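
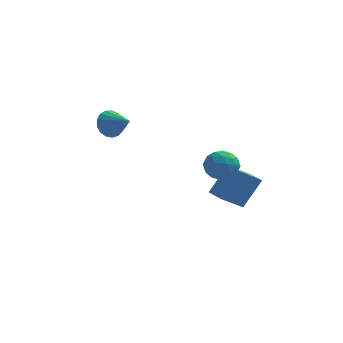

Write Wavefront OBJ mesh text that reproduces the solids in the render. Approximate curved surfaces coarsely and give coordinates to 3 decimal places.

v 2.698 2.22 -3.413
v 1.777 1.52 -2.572
v 3.443 2.918 -2.016
v 2.522 2.218 -1.175
v 3.318 1.462 -3.365
v 2.397 0.762 -2.524
v 4.063 2.16 -1.968
v 3.142 1.46 -1.127
v -2.768 2.31 0.994
v -2.27 2.569 0.453
v -1.752 1.59 1.586
v -2.247 2.824 0.724
v -2.344 2.962 1.058
v -2.539 2.95 1.376
v -2.786 2.791 1.607
v -3.028 2.523 1.698
v -3.212 2.205 1.627
v -3.294 1.912 1.411
v -3.255 1.71 1.099
v -3.105 1.645 0.763
v -2.878 1.733 0.48
v -2.626 1.953 0.315
v -2.406 2.255 0.305
v 2.068 0.225 -0.637
v 2.466 0.772 -0.119
v 2.614 -0.832 0.059
v 3.012 -0.285 0.577
v 2.164 -0.36 0.607
v 1.827 0.293 0.177
v 3.253 -0.353 -0.237
v 2.916 0.3 -0.667
v 3.198 0.414 0.129
v 2.525 0.41 0.65
v 2.555 -0.47 -0.71
v 1.882 -0.474 -0.189
v 2.219 0.591 -0.439
v 2.861 -0.651 0.379
v 2.362 -0.695 0.397
v 2.596 -0.374 0.701
v 1.843 0.31 -0.265
v 2.077 0.631 0.039
v 1.899 -0.034 0.466
v 3.003 -0.691 -0.099
v 3.237 -0.37 0.205
v 2.484 0.314 -0.761
v 2.718 0.635 -0.457
v 3.181 -0.026 -0.526
v 2.883 0.702 0.011
v 3.204 0.081 0.42
v 3.346 0.041 -0.058
v 3.148 0.425 -0.311
v 2.488 0.7 0.317
v 2.808 0.079 0.726
v 2.31 0.035 0.744
v 2.112 0.419 0.491
v 2.918 0.49 0.463
v 2.272 -0.139 -0.786
v 2.592 -0.76 -0.377
v 2.968 -0.479 -0.551
v 2.77 -0.095 -0.804
v 1.876 -0.141 -0.48
v 2.197 -0.762 -0.071
v 1.932 -0.485 0.251
v 1.734 -0.101 -0.002
v 2.162 -0.55 -0.523
f 2 4 1
f 5 2 1
f 1 4 3
f 3 5 1
f 2 8 4
f 6 2 5
f 6 8 2
f 4 8 3
f 7 5 3
f 3 8 7
f 7 6 5
f 8 6 7
f 10 9 12
f 10 12 11
f 12 9 13
f 12 13 11
f 13 9 14
f 13 14 11
f 14 9 15
f 14 15 11
f 15 9 16
f 15 16 11
f 16 9 17
f 16 17 11
f 17 9 18
f 17 18 11
f 18 9 19
f 18 19 11
f 19 9 20
f 19 20 11
f 20 9 21
f 20 21 11
f 21 9 22
f 21 22 11
f 22 9 23
f 22 23 11
f 23 9 10
f 23 10 11
f 24 61 40
f 61 35 64
f 40 64 29
f 61 64 40
f 24 40 36
f 40 29 41
f 36 41 25
f 40 41 36
f 24 36 45
f 36 25 46
f 45 46 31
f 36 46 45
f 24 45 57
f 45 31 60
f 57 60 34
f 45 60 57
f 24 57 61
f 57 34 65
f 61 65 35
f 57 65 61
f 25 41 52
f 41 29 55
f 52 55 33
f 41 55 52
f 29 64 42
f 64 35 63
f 42 63 28
f 64 63 42
f 35 65 62
f 65 34 58
f 62 58 26
f 65 58 62
f 34 60 59
f 60 31 47
f 59 47 30
f 60 47 59
f 31 46 51
f 46 25 48
f 51 48 32
f 46 48 51
f 27 53 39
f 53 33 54
f 39 54 28
f 53 54 39
f 27 39 37
f 39 28 38
f 37 38 26
f 39 38 37
f 27 37 44
f 37 26 43
f 44 43 30
f 37 43 44
f 27 44 49
f 44 30 50
f 49 50 32
f 44 50 49
f 27 49 53
f 49 32 56
f 53 56 33
f 49 56 53
f 28 54 42
f 54 33 55
f 42 55 29
f 54 55 42
f 26 38 62
f 38 28 63
f 62 63 35
f 38 63 62
f 30 43 59
f 43 26 58
f 59 58 34
f 43 58 59
f 32 50 51
f 50 30 47
f 51 47 31
f 50 47 51
f 33 56 52
f 56 32 48
f 52 48 25
f 56 48 52



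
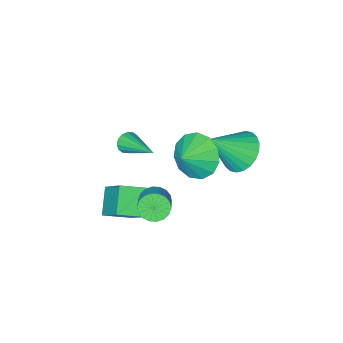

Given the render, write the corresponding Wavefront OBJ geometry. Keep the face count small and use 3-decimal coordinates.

v -1.728 -0.32 1.72
v -1.133 0.268 1.25
v -0.412 -0.66 2.96
v -1.297 0.506 1.489
v -1.527 0.617 1.763
v -1.787 0.586 2.03
v -2.038 0.417 2.251
v -2.242 0.136 2.39
v -2.368 -0.215 2.428
v -2.396 -0.582 2.358
v -2.323 -0.909 2.19
v -2.159 -1.146 1.951
v -1.93 -1.258 1.677
v -1.669 -1.227 1.41
v -1.418 -1.058 1.189
v -1.214 -0.776 1.05
v -1.088 -0.426 1.012
v -1.06 -0.059 1.082
v 2.844 0.858 2.403
v 3.321 0.855 2.023
v 3.832 1.639 2.656
v 3.356 1.642 3.037
v 3.16 1.046 1.916
v 3.671 1.83 2.55
v 2.936 1.199 1.906
v 3.448 1.983 2.54
v 2.695 1.286 1.995
v 3.206 2.07 2.628
v 2.483 1.287 2.164
v 2.994 2.071 2.798
v 2.342 1.204 2.381
v 2.853 1.988 3.014
v 2.301 1.052 2.602
v 2.812 1.836 3.236
v 2.368 0.861 2.784
v 2.879 1.645 3.417
v 2.529 0.67 2.89
v 3.04 1.454 3.524
v 2.752 0.517 2.9
v 3.264 1.301 3.534
v 2.994 0.43 2.812
v 3.505 1.214 3.445
v 3.206 0.429 2.642
v 3.717 1.213 3.276
v 3.347 0.512 2.426
v 3.858 1.296 3.059
v 3.388 0.664 2.204
v 3.899 1.448 2.838
v 1.227 -3.827 0.781
v 1.571 -3.649 0.465
v 1.133 -2.053 1.679
v 1.344 -3.603 0.35
v 1.085 -3.616 0.35
v 0.865 -3.687 0.466
v 0.741 -3.794 0.666
v 0.748 -3.911 0.897
v 0.882 -4.005 1.097
v 1.109 -4.051 1.213
v 1.368 -4.037 1.212
v 1.589 -3.967 1.097
v 1.712 -3.86 0.896
v 1.706 -3.743 0.665
v 0.405 -0.162 2.841
v 0.879 0.099 1.964
v 1.255 0.102 3.379
v 0.611 0.578 2.154
v 0.277 0.821 2.562
v -0.016 0.753 3.058
v -0.175 0.394 3.485
v -0.15 -0.141 3.708
v 0.051 -0.683 3.656
v 0.364 -1.059 3.345
v 0.691 -1.151 2.874
v 0.926 -0.928 2.392
v 0.996 -0.462 2.053
v 2.214 -1.767 0.173
v 2.374 -0.37 1.719
v 2.823 -0.99 -0.593
v 2.983 0.408 0.953
v 3.197 -2.228 0.487
v 3.357 -0.83 2.033
v 3.806 -1.45 -0.279
v 3.966 -0.053 1.267
f 2 1 4
f 2 4 3
f 4 1 5
f 4 5 3
f 5 1 6
f 5 6 3
f 6 1 7
f 6 7 3
f 7 1 8
f 7 8 3
f 8 1 9
f 8 9 3
f 9 1 10
f 9 10 3
f 10 1 11
f 10 11 3
f 11 1 12
f 11 12 3
f 12 1 13
f 12 13 3
f 13 1 14
f 13 14 3
f 14 1 15
f 14 15 3
f 15 1 16
f 15 16 3
f 16 1 17
f 16 17 3
f 17 1 18
f 17 18 3
f 18 1 2
f 18 2 3
f 20 19 23
f 20 23 21
f 21 23 24
f 21 24 22
f 23 19 25
f 23 25 24
f 24 25 26
f 24 26 22
f 25 19 27
f 25 27 26
f 26 27 28
f 26 28 22
f 27 19 29
f 27 29 28
f 28 29 30
f 28 30 22
f 29 19 31
f 29 31 30
f 30 31 32
f 30 32 22
f 31 19 33
f 31 33 32
f 32 33 34
f 32 34 22
f 33 19 35
f 33 35 34
f 34 35 36
f 34 36 22
f 35 19 37
f 35 37 36
f 36 37 38
f 36 38 22
f 37 19 39
f 37 39 38
f 38 39 40
f 38 40 22
f 39 19 41
f 39 41 40
f 40 41 42
f 40 42 22
f 41 19 43
f 41 43 42
f 42 43 44
f 42 44 22
f 43 19 45
f 43 45 44
f 44 45 46
f 44 46 22
f 45 19 47
f 45 47 46
f 46 47 48
f 46 48 22
f 47 19 20
f 47 20 48
f 48 20 21
f 48 21 22
f 50 49 52
f 50 52 51
f 52 49 53
f 52 53 51
f 53 49 54
f 53 54 51
f 54 49 55
f 54 55 51
f 55 49 56
f 55 56 51
f 56 49 57
f 56 57 51
f 57 49 58
f 57 58 51
f 58 49 59
f 58 59 51
f 59 49 60
f 59 60 51
f 60 49 61
f 60 61 51
f 61 49 62
f 61 62 51
f 62 49 50
f 62 50 51
f 64 63 66
f 64 66 65
f 66 63 67
f 66 67 65
f 67 63 68
f 67 68 65
f 68 63 69
f 68 69 65
f 69 63 70
f 69 70 65
f 70 63 71
f 70 71 65
f 71 63 72
f 71 72 65
f 72 63 73
f 72 73 65
f 73 63 74
f 73 74 65
f 74 63 75
f 74 75 65
f 75 63 64
f 75 64 65
f 77 79 76
f 80 77 76
f 76 79 78
f 78 80 76
f 77 83 79
f 81 77 80
f 81 83 77
f 79 83 78
f 82 80 78
f 78 83 82
f 82 81 80
f 83 81 82



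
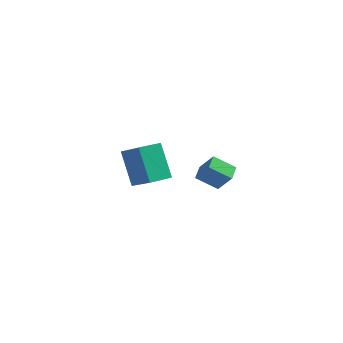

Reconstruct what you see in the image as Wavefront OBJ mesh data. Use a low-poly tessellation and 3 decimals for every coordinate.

v -3.701 3.015 -2.615
v -2.488 2.294 -1.497
v -2.898 4.057 -2.813
v -1.685 3.336 -1.696
v -2.775 1.984 -4.284
v -1.562 1.263 -3.167
v -1.972 3.026 -4.483
v -0.759 2.305 -3.365
v 3.418 -3.687 1.49
v 2.383 -3.862 2.15
v 3.381 -2.892 1.641
v 2.345 -3.067 2.301
v 4.115 -3.853 2.539
v 3.079 -4.028 3.199
v 4.077 -3.058 2.69
v 3.042 -3.233 3.35
f 2 4 1
f 5 2 1
f 1 4 3
f 3 5 1
f 2 8 4
f 6 2 5
f 6 8 2
f 4 8 3
f 7 5 3
f 3 8 7
f 7 6 5
f 8 6 7
f 10 12 9
f 13 10 9
f 9 12 11
f 11 13 9
f 10 16 12
f 14 10 13
f 14 16 10
f 12 16 11
f 15 13 11
f 11 16 15
f 15 14 13
f 16 14 15



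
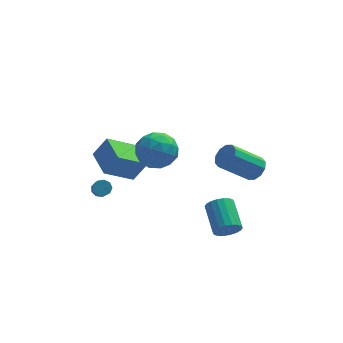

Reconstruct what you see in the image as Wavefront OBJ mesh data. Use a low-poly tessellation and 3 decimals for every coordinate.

v 2.548 -4.594 -1.633
v 3.021 -4.273 -2.149
v 2.765 -2.665 -1.383
v 2.292 -2.986 -0.867
v 2.715 -4.249 -2.301
v 2.459 -2.641 -1.535
v 2.376 -4.294 -2.321
v 2.12 -2.685 -1.555
v 2.07 -4.398 -2.205
v 1.815 -2.789 -1.438
v 1.86 -4.541 -1.975
v 1.604 -2.932 -1.209
v 1.786 -4.694 -1.678
v 1.53 -3.086 -0.911
v 1.862 -4.828 -1.372
v 1.607 -3.219 -0.605
v 2.075 -4.915 -1.117
v 1.819 -3.307 -0.351
v 2.381 -4.939 -0.965
v 2.125 -3.331 -0.199
v 2.72 -4.895 -0.945
v 2.464 -3.286 -0.179
v 3.025 -4.791 -1.062
v 2.77 -3.182 -0.295
v 3.236 -4.648 -1.291
v 2.98 -3.039 -0.525
v 3.31 -4.494 -1.589
v 3.054 -2.886 -0.822
v 3.233 -4.361 -1.895
v 2.978 -2.752 -1.128
v -3.431 0.051 -0.471
v -2.666 0.132 0.675
v -3.922 1.802 -0.268
v -3.157 1.884 0.878
v -1.863 0.616 -1.558
v -1.098 0.698 -0.412
v -2.354 2.368 -1.355
v -1.589 2.449 -0.209
v -1.188 -1.844 3.56
v -0.445 -2.305 4.349
v -1.315 -3.535 2.691
v -0.572 -3.996 3.48
v -1.655 -3.674 3.81
v -1.577 -2.629 4.347
v -0.183 -3.211 2.693
v -0.105 -2.166 3.23
v 0.176 -3.15 3.813
v -0.734 -3.436 4.503
v -1.026 -2.404 2.537
v -1.936 -2.69 3.227
v -0.806 -1.926 4.031
v -0.954 -3.914 3.009
v -1.591 -3.725 3.203
v -1.155 -3.996 3.667
v -1.471 -2.117 4.029
v -1.034 -2.387 4.493
v -1.746 -3.192 4.176
v -0.726 -3.453 2.547
v -0.289 -3.723 3.011
v -0.605 -1.844 3.373
v -0.169 -2.115 3.837
v -0.014 -2.648 2.864
v -0.003 -2.693 4.179
v -0.078 -3.687 3.669
v 0.151 -3.226 3.206
v 0.197 -2.612 3.522
v -0.538 -2.862 4.585
v -0.613 -3.856 4.075
v -1.25 -3.667 4.268
v -1.204 -3.052 4.584
v -0.173 -3.358 4.27
v -1.147 -1.984 2.965
v -1.222 -2.978 2.455
v -0.556 -2.788 2.456
v -0.51 -2.173 2.772
v -1.682 -2.153 3.371
v -1.757 -3.147 2.861
v -1.957 -3.228 3.518
v -1.911 -2.614 3.834
v -1.587 -2.482 2.77
v -3.582 1.055 -2.563
v -3.172 1.288 -2.344
v -3.108 0.438 -1.558
v -3.518 0.205 -1.777
v -3.473 1.405 -2.194
v -3.409 0.554 -1.408
v -3.824 1.358 -2.216
v -3.761 0.507 -1.43
v -4.063 1.169 -2.401
v -3.999 0.318 -1.615
v -4.076 0.927 -2.662
v -4.012 0.076 -1.876
v -3.858 0.745 -2.876
v -3.794 -0.105 -2.09
v -3.511 0.709 -2.944
v -3.447 -0.142 -2.158
v -3.197 0.834 -2.834
v -3.133 -0.017 -2.048
v -3.063 1.063 -2.597
v -2.999 0.212 -1.811
v 4.035 -3.329 2.074
v 4.535 -3.399 2.629
v 2.965 -3.722 4.001
v 2.465 -3.651 3.446
v 4.416 -2.952 2.598
v 2.846 -3.274 3.971
v 4.152 -2.649 2.368
v 2.582 -2.971 3.74
v 3.844 -2.605 2.025
v 2.274 -2.928 3.397
v 3.608 -2.838 1.701
v 2.038 -3.161 3.073
v 3.535 -3.258 1.519
v 1.965 -3.581 2.891
v 3.654 -3.706 1.549
v 2.084 -4.028 2.922
v 3.918 -4.009 1.78
v 2.348 -4.331 3.152
v 4.226 -4.052 2.123
v 2.656 -4.375 3.495
v 4.462 -3.819 2.447
v 2.892 -4.142 3.819
f 2 1 5
f 2 5 3
f 3 5 6
f 3 6 4
f 5 1 7
f 5 7 6
f 6 7 8
f 6 8 4
f 7 1 9
f 7 9 8
f 8 9 10
f 8 10 4
f 9 1 11
f 9 11 10
f 10 11 12
f 10 12 4
f 11 1 13
f 11 13 12
f 12 13 14
f 12 14 4
f 13 1 15
f 13 15 14
f 14 15 16
f 14 16 4
f 15 1 17
f 15 17 16
f 16 17 18
f 16 18 4
f 17 1 19
f 17 19 18
f 18 19 20
f 18 20 4
f 19 1 21
f 19 21 20
f 20 21 22
f 20 22 4
f 21 1 23
f 21 23 22
f 22 23 24
f 22 24 4
f 23 1 25
f 23 25 24
f 24 25 26
f 24 26 4
f 25 1 27
f 25 27 26
f 26 27 28
f 26 28 4
f 27 1 29
f 27 29 28
f 28 29 30
f 28 30 4
f 29 1 2
f 29 2 30
f 30 2 3
f 30 3 4
f 32 34 31
f 35 32 31
f 31 34 33
f 33 35 31
f 32 38 34
f 36 32 35
f 36 38 32
f 34 38 33
f 37 35 33
f 33 38 37
f 37 36 35
f 38 36 37
f 39 76 55
f 76 50 79
f 55 79 44
f 76 79 55
f 39 55 51
f 55 44 56
f 51 56 40
f 55 56 51
f 39 51 60
f 51 40 61
f 60 61 46
f 51 61 60
f 39 60 72
f 60 46 75
f 72 75 49
f 60 75 72
f 39 72 76
f 72 49 80
f 76 80 50
f 72 80 76
f 40 56 67
f 56 44 70
f 67 70 48
f 56 70 67
f 44 79 57
f 79 50 78
f 57 78 43
f 79 78 57
f 50 80 77
f 80 49 73
f 77 73 41
f 80 73 77
f 49 75 74
f 75 46 62
f 74 62 45
f 75 62 74
f 46 61 66
f 61 40 63
f 66 63 47
f 61 63 66
f 42 68 54
f 68 48 69
f 54 69 43
f 68 69 54
f 42 54 52
f 54 43 53
f 52 53 41
f 54 53 52
f 42 52 59
f 52 41 58
f 59 58 45
f 52 58 59
f 42 59 64
f 59 45 65
f 64 65 47
f 59 65 64
f 42 64 68
f 64 47 71
f 68 71 48
f 64 71 68
f 43 69 57
f 69 48 70
f 57 70 44
f 69 70 57
f 41 53 77
f 53 43 78
f 77 78 50
f 53 78 77
f 45 58 74
f 58 41 73
f 74 73 49
f 58 73 74
f 47 65 66
f 65 45 62
f 66 62 46
f 65 62 66
f 48 71 67
f 71 47 63
f 67 63 40
f 71 63 67
f 82 81 85
f 82 85 83
f 83 85 86
f 83 86 84
f 85 81 87
f 85 87 86
f 86 87 88
f 86 88 84
f 87 81 89
f 87 89 88
f 88 89 90
f 88 90 84
f 89 81 91
f 89 91 90
f 90 91 92
f 90 92 84
f 91 81 93
f 91 93 92
f 92 93 94
f 92 94 84
f 93 81 95
f 93 95 94
f 94 95 96
f 94 96 84
f 95 81 97
f 95 97 96
f 96 97 98
f 96 98 84
f 97 81 99
f 97 99 98
f 98 99 100
f 98 100 84
f 99 81 82
f 99 82 100
f 100 82 83
f 100 83 84
f 102 101 105
f 102 105 103
f 103 105 106
f 103 106 104
f 105 101 107
f 105 107 106
f 106 107 108
f 106 108 104
f 107 101 109
f 107 109 108
f 108 109 110
f 108 110 104
f 109 101 111
f 109 111 110
f 110 111 112
f 110 112 104
f 111 101 113
f 111 113 112
f 112 113 114
f 112 114 104
f 113 101 115
f 113 115 114
f 114 115 116
f 114 116 104
f 115 101 117
f 115 117 116
f 116 117 118
f 116 118 104
f 117 101 119
f 117 119 118
f 118 119 120
f 118 120 104
f 119 101 121
f 119 121 120
f 120 121 122
f 120 122 104
f 121 101 102
f 121 102 122
f 122 102 103
f 122 103 104



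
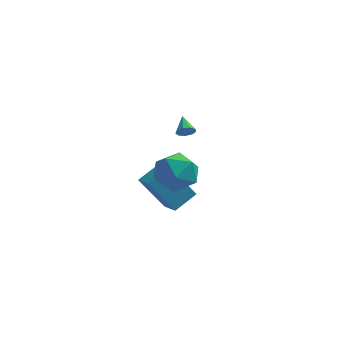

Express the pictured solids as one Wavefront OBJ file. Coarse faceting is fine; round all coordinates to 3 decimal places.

v -0.759 -2.735 0.499
v 0.236 -2.327 1.004
v 0.284 -3.933 -0.584
v 1.279 -3.525 -0.079
v 0.514 -4.175 0.556
v -0.13 -3.435 1.226
v 0.65 -2.825 -0.806
v 0.006 -2.085 -0.136
v 1.107 -2.382 0.198
v 1.023 -3.216 1.039
v -0.503 -3.044 -0.619
v -0.587 -3.878 0.222
v -0.615 2.762 -0.813
v -0.38 3.073 -1.141
v -0.985 3.618 -0.267
v -0.703 3.004 -1.253
v -0.985 2.822 -1.158
v -1.094 2.612 -0.902
v -0.979 2.472 -0.604
v -0.693 2.468 -0.404
v -0.371 2.601 -0.395
v -0.163 2.81 -0.581
v -0.166 2.996 -0.876
v -2.076 -0.828 -2.147
v -1.367 -1.685 -1.753
v -1.285 0.12 -1.509
v -0.576 -0.736 -1.115
v -0.864 -0.644 -3.925
v -0.155 -1.5 -3.531
v -0.073 0.305 -3.287
v 0.636 -0.552 -2.893
f 1 12 6
f 1 6 2
f 1 2 8
f 1 8 11
f 1 11 12
f 2 6 10
f 6 12 5
f 12 11 3
f 11 8 7
f 8 2 9
f 4 10 5
f 4 5 3
f 4 3 7
f 4 7 9
f 4 9 10
f 5 10 6
f 3 5 12
f 7 3 11
f 9 7 8
f 10 9 2
f 14 13 16
f 14 16 15
f 16 13 17
f 16 17 15
f 17 13 18
f 17 18 15
f 18 13 19
f 18 19 15
f 19 13 20
f 19 20 15
f 20 13 21
f 20 21 15
f 21 13 22
f 21 22 15
f 22 13 23
f 22 23 15
f 23 13 14
f 23 14 15
f 25 27 24
f 28 25 24
f 24 27 26
f 26 28 24
f 25 31 27
f 29 25 28
f 29 31 25
f 27 31 26
f 30 28 26
f 26 31 30
f 30 29 28
f 31 29 30



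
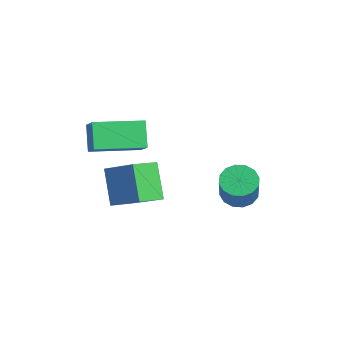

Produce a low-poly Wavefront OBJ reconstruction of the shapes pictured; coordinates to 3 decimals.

v 0.178 2.713 -1.933
v 0.769 2.635 -2.452
v 2.073 2.09 -0.885
v 1.482 2.167 -0.367
v 0.786 3.025 -2.33
v 2.089 2.48 -0.763
v 0.639 3.331 -2.102
v 1.943 2.786 -0.535
v 0.37 3.472 -1.829
v 1.673 2.927 -0.262
v 0.048 3.409 -1.583
v 1.352 2.864 -0.016
v -0.238 3.159 -1.432
v 1.066 2.614 0.135
v -0.413 2.79 -1.415
v 0.891 2.245 0.152
v -0.429 2.4 -1.537
v 0.874 1.855 0.03
v -0.283 2.094 -1.765
v 1.021 1.549 -0.198
v -0.013 1.953 -2.038
v 1.29 1.408 -0.471
v 0.308 2.016 -2.284
v 1.612 1.471 -0.717
v 0.594 2.266 -2.435
v 1.898 1.721 -0.868
v -4.552 -2.087 0.283
v -3.592 -2.129 0.969
v -4.31 0.081 0.079
v -3.351 0.038 0.765
v -3.769 -2.278 -0.825
v -2.81 -2.321 -0.139
v -3.528 -0.111 -1.029
v -2.568 -0.153 -0.343
v -0.969 -2.257 -2.328
v -2.007 -2.16 -0.835
v -1.364 -1.123 -2.675
v -2.401 -1.026 -1.183
v 0.381 -1.514 -1.437
v -0.656 -1.417 0.055
v -0.013 -0.38 -1.785
v -1.051 -0.283 -0.292
f 2 1 5
f 2 5 3
f 3 5 6
f 3 6 4
f 5 1 7
f 5 7 6
f 6 7 8
f 6 8 4
f 7 1 9
f 7 9 8
f 8 9 10
f 8 10 4
f 9 1 11
f 9 11 10
f 10 11 12
f 10 12 4
f 11 1 13
f 11 13 12
f 12 13 14
f 12 14 4
f 13 1 15
f 13 15 14
f 14 15 16
f 14 16 4
f 15 1 17
f 15 17 16
f 16 17 18
f 16 18 4
f 17 1 19
f 17 19 18
f 18 19 20
f 18 20 4
f 19 1 21
f 19 21 20
f 20 21 22
f 20 22 4
f 21 1 23
f 21 23 22
f 22 23 24
f 22 24 4
f 23 1 25
f 23 25 24
f 24 25 26
f 24 26 4
f 25 1 2
f 25 2 26
f 26 2 3
f 26 3 4
f 28 30 27
f 31 28 27
f 27 30 29
f 29 31 27
f 28 34 30
f 32 28 31
f 32 34 28
f 30 34 29
f 33 31 29
f 29 34 33
f 33 32 31
f 34 32 33
f 36 38 35
f 39 36 35
f 35 38 37
f 37 39 35
f 36 42 38
f 40 36 39
f 40 42 36
f 38 42 37
f 41 39 37
f 37 42 41
f 41 40 39
f 42 40 41



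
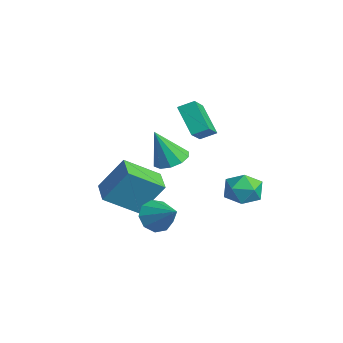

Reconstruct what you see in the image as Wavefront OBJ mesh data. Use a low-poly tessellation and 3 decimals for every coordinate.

v -3.656 -0.729 -2.703
v -3.246 0.357 -1.026
v -3.513 0.971 -3.839
v -3.103 2.057 -2.162
v -2.337 -0.957 -2.878
v -1.927 0.129 -1.201
v -2.194 0.743 -4.014
v -1.784 1.829 -2.337
v 1.909 0.772 1.406
v 2.712 0.946 1.527
v 1.811 0.048 3.094
v 2.437 1.35 1.685
v 1.96 1.533 1.735
v 1.464 1.425 1.66
v 1.138 1.069 1.488
v 1.107 0.599 1.284
v 1.382 0.195 1.127
v 1.859 0.012 1.076
v 2.354 0.12 1.152
v 2.68 0.476 1.324
v 0.201 0.691 -2.925
v 0.744 0.438 -3.61
v 1.519 1.169 -2.055
v 0.575 1.033 -3.68
v 0.231 1.468 -3.398
v -0.128 1.539 -2.893
v -0.332 1.213 -2.404
v -0.287 0.643 -2.158
v -0.014 0.095 -2.271
v 0.36 -0.174 -2.69
v 0.659 -0.038 -3.218
v 2.772 4.504 -1.29
v 3.088 4.081 -0.48
v 1.412 3.739 -1.16
v 1.728 3.316 -0.35
v 1.538 4.264 -0.357
v 2.378 4.737 -0.438
v 2.122 3.083 -1.202
v 2.962 3.556 -1.283
v 2.686 3.202 -0.426
v 2.325 3.932 0.097
v 2.175 3.888 -1.737
v 1.814 4.618 -1.214
v -3.033 3.93 -0.199
v -4.247 3.694 1.053
v -2.787 4.674 0.179
v -4 4.437 1.432
v -1.96 3.123 0.688
v -3.173 2.886 1.941
v -1.713 3.866 1.067
v -2.927 3.63 2.319
f 2 4 1
f 5 2 1
f 1 4 3
f 3 5 1
f 2 8 4
f 6 2 5
f 6 8 2
f 4 8 3
f 7 5 3
f 3 8 7
f 7 6 5
f 8 6 7
f 10 9 12
f 10 12 11
f 12 9 13
f 12 13 11
f 13 9 14
f 13 14 11
f 14 9 15
f 14 15 11
f 15 9 16
f 15 16 11
f 16 9 17
f 16 17 11
f 17 9 18
f 17 18 11
f 18 9 19
f 18 19 11
f 19 9 20
f 19 20 11
f 20 9 10
f 20 10 11
f 22 21 24
f 22 24 23
f 24 21 25
f 24 25 23
f 25 21 26
f 25 26 23
f 26 21 27
f 26 27 23
f 27 21 28
f 27 28 23
f 28 21 29
f 28 29 23
f 29 21 30
f 29 30 23
f 30 21 31
f 30 31 23
f 31 21 22
f 31 22 23
f 32 43 37
f 32 37 33
f 32 33 39
f 32 39 42
f 32 42 43
f 33 37 41
f 37 43 36
f 43 42 34
f 42 39 38
f 39 33 40
f 35 41 36
f 35 36 34
f 35 34 38
f 35 38 40
f 35 40 41
f 36 41 37
f 34 36 43
f 38 34 42
f 40 38 39
f 41 40 33
f 45 47 44
f 48 45 44
f 44 47 46
f 46 48 44
f 45 51 47
f 49 45 48
f 49 51 45
f 47 51 46
f 50 48 46
f 46 51 50
f 50 49 48
f 51 49 50



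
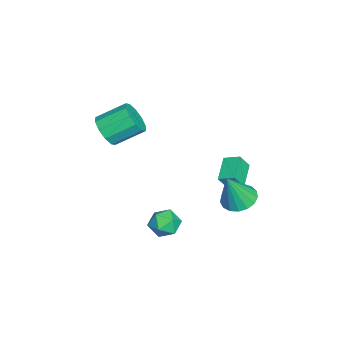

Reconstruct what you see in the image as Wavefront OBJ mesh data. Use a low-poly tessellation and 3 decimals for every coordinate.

v 0.242 -3.515 2.804
v 0.525 -3.971 3.659
v 0.081 -2.461 4.612
v -0.202 -2.005 3.756
v 1.023 -3.677 3.424
v 0.579 -2.167 4.376
v 1.222 -3.32 2.951
v 0.778 -1.81 3.904
v 1.047 -3.038 2.423
v 0.603 -1.528 3.376
v 0.564 -2.938 2.04
v 0.12 -1.428 2.992
v -0.041 -3.059 1.948
v -0.485 -1.549 2.901
v -0.539 -3.353 2.184
v -0.983 -1.843 3.136
v -0.738 -3.71 2.656
v -1.182 -2.2 3.609
v -0.563 -3.992 3.184
v -1.007 -2.482 4.137
v -0.08 -4.092 3.568
v -0.524 -2.582 4.52
v 2.591 0.424 -1.867
v 3.084 -0.231 -2.339
v 1.336 0.051 -2.661
v 1.829 -0.604 -3.133
v 1.64 -0.725 -2.213
v 2.416 -0.495 -1.723
v 2.004 0.315 -3.277
v 2.78 0.545 -2.787
v 2.721 -0.299 -3.21
v 2.496 -0.942 -2.553
v 1.924 0.762 -2.447
v 1.699 0.119 -1.79
v 0.836 3.534 -1.083
v 1.796 3.66 -1.369
v 1.504 2.966 0.903
v 1.667 4.095 -1.202
v 1.348 4.401 -1.007
v 0.911 4.508 -0.829
v 0.457 4.393 -0.71
v 0.09 4.08 -0.676
v -0.106 3.642 -0.735
v -0.086 3.179 -0.873
v 0.144 2.798 -1.06
v 0.534 2.585 -1.252
v 0.992 2.589 -1.405
v 1.415 2.81 -1.484
v 1.705 3.196 -1.471
v -0.647 2.728 -1.523
v -2.079 2.797 -0.908
v -0.443 3.621 -1.148
v -1.875 3.691 -0.534
v -0.285 2.269 -0.626
v -1.717 2.339 -0.012
v -0.081 3.163 -0.252
v -1.513 3.232 0.363
f 2 1 5
f 2 5 3
f 3 5 6
f 3 6 4
f 5 1 7
f 5 7 6
f 6 7 8
f 6 8 4
f 7 1 9
f 7 9 8
f 8 9 10
f 8 10 4
f 9 1 11
f 9 11 10
f 10 11 12
f 10 12 4
f 11 1 13
f 11 13 12
f 12 13 14
f 12 14 4
f 13 1 15
f 13 15 14
f 14 15 16
f 14 16 4
f 15 1 17
f 15 17 16
f 16 17 18
f 16 18 4
f 17 1 19
f 17 19 18
f 18 19 20
f 18 20 4
f 19 1 21
f 19 21 20
f 20 21 22
f 20 22 4
f 21 1 2
f 21 2 22
f 22 2 3
f 22 3 4
f 23 34 28
f 23 28 24
f 23 24 30
f 23 30 33
f 23 33 34
f 24 28 32
f 28 34 27
f 34 33 25
f 33 30 29
f 30 24 31
f 26 32 27
f 26 27 25
f 26 25 29
f 26 29 31
f 26 31 32
f 27 32 28
f 25 27 34
f 29 25 33
f 31 29 30
f 32 31 24
f 36 35 38
f 36 38 37
f 38 35 39
f 38 39 37
f 39 35 40
f 39 40 37
f 40 35 41
f 40 41 37
f 41 35 42
f 41 42 37
f 42 35 43
f 42 43 37
f 43 35 44
f 43 44 37
f 44 35 45
f 44 45 37
f 45 35 46
f 45 46 37
f 46 35 47
f 46 47 37
f 47 35 48
f 47 48 37
f 48 35 49
f 48 49 37
f 49 35 36
f 49 36 37
f 51 53 50
f 54 51 50
f 50 53 52
f 52 54 50
f 51 57 53
f 55 51 54
f 55 57 51
f 53 57 52
f 56 54 52
f 52 57 56
f 56 55 54
f 57 55 56



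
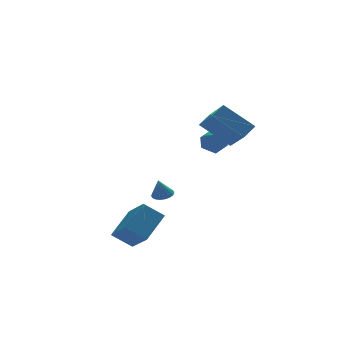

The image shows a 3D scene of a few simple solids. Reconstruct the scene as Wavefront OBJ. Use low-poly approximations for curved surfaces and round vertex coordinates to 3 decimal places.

v 2.885 1.159 -0.604
v 3.396 1.429 0.035
v 2.684 -0.049 0.065
v 3.195 0.221 0.704
v 2.425 0.59 0.584
v 2.549 1.336 0.17
v 3.531 0.044 -0.07
v 3.655 0.79 -0.484
v 3.795 0.739 0.366
v 3.112 1.077 0.77
v 2.968 0.303 -0.67
v 2.285 0.641 -0.266
v -1.518 -3.284 -1.353
v -1.149 -3.728 -1.3
v -1.802 -3.396 -0.307
v -1.003 -3.525 -1.239
v -0.958 -3.273 -1.2
v -1.025 -3.024 -1.191
v -1.189 -2.826 -1.215
v -1.418 -2.719 -1.265
v -1.667 -2.724 -1.334
v -1.887 -2.839 -1.406
v -2.033 -3.043 -1.467
v -2.077 -3.294 -1.506
v -2.01 -3.544 -1.515
v -1.846 -3.741 -1.492
v -1.617 -3.849 -1.441
v -1.368 -3.844 -1.372
v -4.166 -4.929 -2.467
v -2.861 -4.051 -1.456
v -4.305 -3.375 -3.637
v -3 -2.497 -2.626
v -3.24 -5.423 -3.234
v -1.935 -4.545 -2.223
v -3.379 -3.869 -4.404
v -2.074 -2.991 -3.393
v 1.299 -1.306 2.247
v 1.246 -3.036 3.522
v 2.061 -0.965 2.741
v 2.008 -2.695 4.016
v 2.592 -2.305 0.944
v 2.539 -4.035 2.219
v 3.354 -1.964 1.438
v 3.301 -3.694 2.713
f 1 12 6
f 1 6 2
f 1 2 8
f 1 8 11
f 1 11 12
f 2 6 10
f 6 12 5
f 12 11 3
f 11 8 7
f 8 2 9
f 4 10 5
f 4 5 3
f 4 3 7
f 4 7 9
f 4 9 10
f 5 10 6
f 3 5 12
f 7 3 11
f 9 7 8
f 10 9 2
f 14 13 16
f 14 16 15
f 16 13 17
f 16 17 15
f 17 13 18
f 17 18 15
f 18 13 19
f 18 19 15
f 19 13 20
f 19 20 15
f 20 13 21
f 20 21 15
f 21 13 22
f 21 22 15
f 22 13 23
f 22 23 15
f 23 13 24
f 23 24 15
f 24 13 25
f 24 25 15
f 25 13 26
f 25 26 15
f 26 13 27
f 26 27 15
f 27 13 28
f 27 28 15
f 28 13 14
f 28 14 15
f 30 32 29
f 33 30 29
f 29 32 31
f 31 33 29
f 30 36 32
f 34 30 33
f 34 36 30
f 32 36 31
f 35 33 31
f 31 36 35
f 35 34 33
f 36 34 35
f 38 40 37
f 41 38 37
f 37 40 39
f 39 41 37
f 38 44 40
f 42 38 41
f 42 44 38
f 40 44 39
f 43 41 39
f 39 44 43
f 43 42 41
f 44 42 43



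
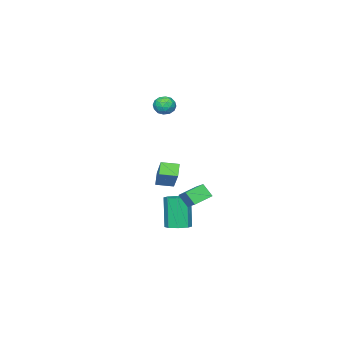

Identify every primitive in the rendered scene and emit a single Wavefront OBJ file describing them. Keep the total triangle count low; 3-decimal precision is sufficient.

v 2.555 2.946 -1.824
v 2.63 2.401 -1.099
v 1.627 3.352 -1.423
v 1.702 2.807 -0.698
v 3.378 4.073 -1.062
v 3.453 3.528 -0.337
v 2.45 4.479 -0.661
v 2.525 3.934 0.064
v 2.603 0.931 0.116
v 3.728 2.12 1.54
v 1.989 1.67 -0.017
v 3.114 2.86 1.408
v 3.086 1.22 -0.508
v 4.211 2.41 0.917
v 2.472 1.96 -0.64
v 3.597 3.149 0.784
v 2.176 2.016 -3.674
v 2.877 1.93 -3.534
v 2.445 1.518 -1.625
v 1.744 1.604 -1.766
v 2.709 2.45 -3.46
v 2.277 2.038 -1.551
v 2.229 2.715 -3.511
v 1.797 2.303 -1.603
v 1.718 2.571 -3.658
v 1.286 2.159 -1.749
v 1.475 2.102 -3.815
v 1.043 1.69 -1.906
v 1.643 1.582 -3.889
v 1.211 1.17 -1.98
v 2.123 1.317 -3.837
v 1.691 0.905 -1.929
v 2.634 1.461 -3.691
v 2.202 1.049 -1.782
v -3.857 -3.281 2.398
v -3.424 -3.43 1.863
v -4.336 -4.31 2.297
v -3.903 -4.459 1.762
v -3.648 -4.401 2.416
v -3.352 -3.765 2.478
v -4.408 -3.975 1.682
v -4.112 -3.339 1.744
v -3.765 -3.859 1.42
v -3.295 -4.122 1.874
v -4.465 -3.618 2.286
v -3.995 -3.881 2.74
v -3.598 -3.265 2.139
v -4.162 -4.475 2.021
v -4.011 -4.441 2.405
v -3.757 -4.529 2.091
v -3.556 -3.462 2.501
v -3.301 -3.549 2.186
v -3.433 -4.12 2.512
v -4.459 -4.191 1.974
v -4.204 -4.278 1.659
v -4.003 -3.211 2.069
v -3.749 -3.299 1.755
v -4.327 -3.62 1.648
v -3.544 -3.605 1.564
v -3.826 -4.21 1.505
v -4.123 -3.925 1.458
v -3.949 -3.552 1.495
v -3.268 -3.76 1.831
v -3.549 -4.365 1.772
v -3.399 -4.33 2.156
v -3.225 -3.956 2.193
v -3.468 -4.012 1.571
v -4.211 -3.375 2.388
v -4.492 -3.98 2.329
v -4.535 -3.784 1.967
v -4.361 -3.41 2.004
v -3.934 -3.53 2.655
v -4.216 -4.135 2.596
v -3.811 -4.188 2.665
v -3.637 -3.815 2.702
v -4.292 -3.728 2.589
f 2 4 1
f 5 2 1
f 1 4 3
f 3 5 1
f 2 8 4
f 6 2 5
f 6 8 2
f 4 8 3
f 7 5 3
f 3 8 7
f 7 6 5
f 8 6 7
f 10 12 9
f 13 10 9
f 9 12 11
f 11 13 9
f 10 16 12
f 14 10 13
f 14 16 10
f 12 16 11
f 15 13 11
f 11 16 15
f 15 14 13
f 16 14 15
f 18 17 21
f 18 21 19
f 19 21 22
f 19 22 20
f 21 17 23
f 21 23 22
f 22 23 24
f 22 24 20
f 23 17 25
f 23 25 24
f 24 25 26
f 24 26 20
f 25 17 27
f 25 27 26
f 26 27 28
f 26 28 20
f 27 17 29
f 27 29 28
f 28 29 30
f 28 30 20
f 29 17 31
f 29 31 30
f 30 31 32
f 30 32 20
f 31 17 33
f 31 33 32
f 32 33 34
f 32 34 20
f 33 17 18
f 33 18 34
f 34 18 19
f 34 19 20
f 35 72 51
f 72 46 75
f 51 75 40
f 72 75 51
f 35 51 47
f 51 40 52
f 47 52 36
f 51 52 47
f 35 47 56
f 47 36 57
f 56 57 42
f 47 57 56
f 35 56 68
f 56 42 71
f 68 71 45
f 56 71 68
f 35 68 72
f 68 45 76
f 72 76 46
f 68 76 72
f 36 52 63
f 52 40 66
f 63 66 44
f 52 66 63
f 40 75 53
f 75 46 74
f 53 74 39
f 75 74 53
f 46 76 73
f 76 45 69
f 73 69 37
f 76 69 73
f 45 71 70
f 71 42 58
f 70 58 41
f 71 58 70
f 42 57 62
f 57 36 59
f 62 59 43
f 57 59 62
f 38 64 50
f 64 44 65
f 50 65 39
f 64 65 50
f 38 50 48
f 50 39 49
f 48 49 37
f 50 49 48
f 38 48 55
f 48 37 54
f 55 54 41
f 48 54 55
f 38 55 60
f 55 41 61
f 60 61 43
f 55 61 60
f 38 60 64
f 60 43 67
f 64 67 44
f 60 67 64
f 39 65 53
f 65 44 66
f 53 66 40
f 65 66 53
f 37 49 73
f 49 39 74
f 73 74 46
f 49 74 73
f 41 54 70
f 54 37 69
f 70 69 45
f 54 69 70
f 43 61 62
f 61 41 58
f 62 58 42
f 61 58 62
f 44 67 63
f 67 43 59
f 63 59 36
f 67 59 63



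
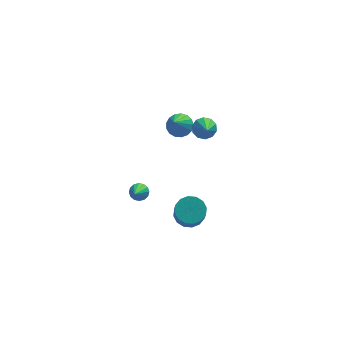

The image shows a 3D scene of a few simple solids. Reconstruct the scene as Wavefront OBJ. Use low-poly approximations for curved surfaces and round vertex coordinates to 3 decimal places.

v 0.199 2.254 -0.317
v 0.804 2.338 -0.166
v 0.061 0.826 1.017
v 0.59 2.571 0.061
v 0.227 2.683 0.144
v -0.148 2.631 0.05
v -0.39 2.435 -0.184
v -0.407 2.171 -0.469
v -0.193 1.938 -0.696
v 0.171 1.826 -0.779
v 0.545 1.878 -0.685
v 0.787 2.073 -0.451
v -0.651 4.405 -2.167
v -0.01 4.495 -1.875
v -1.109 3.535 -0.893
v -0.19 4.759 -1.76
v -0.475 4.942 -1.738
v -0.801 5.002 -1.814
v -1.092 4.925 -1.971
v -1.282 4.729 -2.174
v -1.328 4.459 -2.374
v -1.218 4.176 -2.528
v -0.978 3.946 -2.599
v -0.664 3.821 -2.571
v -0.346 3.829 -2.45
v -0.098 3.97 -2.265
v 0.023 4.21 -2.058
v -1.299 -1.866 -2.708
v -0.53 -1.872 -2.671
v -0.592 -2.56 -1.534
v -1.361 -2.554 -1.572
v -0.64 -1.542 -2.477
v -0.702 -2.23 -1.34
v -0.927 -1.298 -2.345
v -0.988 -1.986 -1.208
v -1.314 -1.207 -2.31
v -1.375 -1.895 -1.174
v -1.696 -1.292 -2.382
v -1.757 -1.98 -1.246
v -1.973 -1.531 -2.542
v -2.034 -2.219 -1.405
v -2.068 -1.86 -2.746
v -2.13 -2.548 -1.609
v -1.958 -2.19 -2.94
v -2.02 -2.878 -1.803
v -1.672 -2.434 -3.072
v -1.733 -3.122 -1.935
v -1.285 -2.525 -3.106
v -1.346 -3.213 -1.97
v -0.903 -2.44 -3.034
v -0.964 -3.128 -1.898
v -0.626 -2.201 -2.875
v -0.687 -2.889 -1.738
v -3.221 1.472 -4.273
v -2.934 1.728 -3.938
v -3.639 0.208 -2.947
v -3.175 1.833 -3.915
v -3.429 1.84 -3.988
v -3.627 1.75 -4.137
v -3.716 1.584 -4.323
v -3.672 1.389 -4.495
v -3.508 1.216 -4.608
v -3.267 1.112 -4.631
v -3.013 1.104 -4.559
v -2.815 1.195 -4.409
v -2.726 1.36 -4.224
v -2.769 1.556 -4.051
f 2 1 4
f 2 4 3
f 4 1 5
f 4 5 3
f 5 1 6
f 5 6 3
f 6 1 7
f 6 7 3
f 7 1 8
f 7 8 3
f 8 1 9
f 8 9 3
f 9 1 10
f 9 10 3
f 10 1 11
f 10 11 3
f 11 1 12
f 11 12 3
f 12 1 2
f 12 2 3
f 14 13 16
f 14 16 15
f 16 13 17
f 16 17 15
f 17 13 18
f 17 18 15
f 18 13 19
f 18 19 15
f 19 13 20
f 19 20 15
f 20 13 21
f 20 21 15
f 21 13 22
f 21 22 15
f 22 13 23
f 22 23 15
f 23 13 24
f 23 24 15
f 24 13 25
f 24 25 15
f 25 13 26
f 25 26 15
f 26 13 27
f 26 27 15
f 27 13 14
f 27 14 15
f 29 28 32
f 29 32 30
f 30 32 33
f 30 33 31
f 32 28 34
f 32 34 33
f 33 34 35
f 33 35 31
f 34 28 36
f 34 36 35
f 35 36 37
f 35 37 31
f 36 28 38
f 36 38 37
f 37 38 39
f 37 39 31
f 38 28 40
f 38 40 39
f 39 40 41
f 39 41 31
f 40 28 42
f 40 42 41
f 41 42 43
f 41 43 31
f 42 28 44
f 42 44 43
f 43 44 45
f 43 45 31
f 44 28 46
f 44 46 45
f 45 46 47
f 45 47 31
f 46 28 48
f 46 48 47
f 47 48 49
f 47 49 31
f 48 28 50
f 48 50 49
f 49 50 51
f 49 51 31
f 50 28 52
f 50 52 51
f 51 52 53
f 51 53 31
f 52 28 29
f 52 29 53
f 53 29 30
f 53 30 31
f 55 54 57
f 55 57 56
f 57 54 58
f 57 58 56
f 58 54 59
f 58 59 56
f 59 54 60
f 59 60 56
f 60 54 61
f 60 61 56
f 61 54 62
f 61 62 56
f 62 54 63
f 62 63 56
f 63 54 64
f 63 64 56
f 64 54 65
f 64 65 56
f 65 54 66
f 65 66 56
f 66 54 67
f 66 67 56
f 67 54 55
f 67 55 56



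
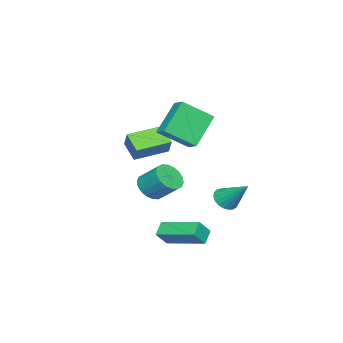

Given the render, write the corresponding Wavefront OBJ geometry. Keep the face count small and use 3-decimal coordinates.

v -3.915 -1.99 1.207
v -4.448 -2.801 1.98
v -3.314 -1.525 2.109
v -3.846 -2.336 2.882
v -2.514 -3.204 0.898
v -3.046 -4.015 1.671
v -1.912 -2.739 1.8
v -2.445 -3.55 2.573
v -0.072 -1.046 0.286
v 0.774 -1.121 0.26
v 0.898 -0.05 1.167
v 0.052 0.026 1.194
v 0.703 -0.877 -0.02
v 0.827 0.195 0.888
v 0.478 -0.665 -0.238
v 0.602 0.407 0.669
v 0.144 -0.529 -0.353
v 0.268 0.542 0.554
v -0.232 -0.496 -0.342
v -0.108 0.576 0.566
v -0.577 -0.571 -0.206
v -0.453 0.501 0.702
v -0.822 -0.741 0.028
v -0.698 0.331 0.936
v -0.918 -0.97 0.313
v -0.794 0.101 1.22
v -0.847 -1.215 0.592
v -0.723 -0.143 1.5
v -0.622 -1.427 0.811
v -0.498 -0.355 1.718
v -0.288 -1.562 0.926
v -0.164 -0.491 1.833
v 0.088 -1.596 0.914
v 0.212 -0.524 1.822
v 0.433 -1.521 0.778
v 0.557 -0.449 1.686
v 0.678 -1.351 0.544
v 0.802 -0.279 1.452
v 0.625 0.423 -2.088
v 1.263 0.17 -1.32
v 0.869 2.523 -1.6
v 1.507 2.27 -0.832
v 1.293 0.47 -2.628
v 1.931 0.217 -1.86
v 1.537 2.57 -2.14
v 2.175 2.317 -1.372
v -2.494 -0.983 5.043
v -1.991 -0.319 5.384
v -3.426 0.274 3.966
v -2.924 0.938 4.306
v -1.096 -1.258 3.514
v -0.594 -0.594 3.854
v -2.029 -0.001 2.436
v -1.526 0.663 2.777
v -1.424 2.26 -0.425
v -0.808 2.411 -0.765
v -1.076 3.56 0.785
v -1.002 2.592 -0.904
v -1.269 2.716 -0.96
v -1.562 2.761 -0.923
v -1.832 2.719 -0.801
v -2.031 2.597 -0.613
v -2.126 2.418 -0.393
v -2.099 2.211 -0.178
v -1.955 2.012 -0.006
v -1.719 1.857 0.093
v -1.433 1.771 0.103
v -1.145 1.769 0.022
v -0.905 1.853 -0.137
v -0.755 2.006 -0.345
v -0.72 2.204 -0.567
f 2 4 1
f 5 2 1
f 1 4 3
f 3 5 1
f 2 8 4
f 6 2 5
f 6 8 2
f 4 8 3
f 7 5 3
f 3 8 7
f 7 6 5
f 8 6 7
f 10 9 13
f 10 13 11
f 11 13 14
f 11 14 12
f 13 9 15
f 13 15 14
f 14 15 16
f 14 16 12
f 15 9 17
f 15 17 16
f 16 17 18
f 16 18 12
f 17 9 19
f 17 19 18
f 18 19 20
f 18 20 12
f 19 9 21
f 19 21 20
f 20 21 22
f 20 22 12
f 21 9 23
f 21 23 22
f 22 23 24
f 22 24 12
f 23 9 25
f 23 25 24
f 24 25 26
f 24 26 12
f 25 9 27
f 25 27 26
f 26 27 28
f 26 28 12
f 27 9 29
f 27 29 28
f 28 29 30
f 28 30 12
f 29 9 31
f 29 31 30
f 30 31 32
f 30 32 12
f 31 9 33
f 31 33 32
f 32 33 34
f 32 34 12
f 33 9 35
f 33 35 34
f 34 35 36
f 34 36 12
f 35 9 37
f 35 37 36
f 36 37 38
f 36 38 12
f 37 9 10
f 37 10 38
f 38 10 11
f 38 11 12
f 40 42 39
f 43 40 39
f 39 42 41
f 41 43 39
f 40 46 42
f 44 40 43
f 44 46 40
f 42 46 41
f 45 43 41
f 41 46 45
f 45 44 43
f 46 44 45
f 48 50 47
f 51 48 47
f 47 50 49
f 49 51 47
f 48 54 50
f 52 48 51
f 52 54 48
f 50 54 49
f 53 51 49
f 49 54 53
f 53 52 51
f 54 52 53
f 56 55 58
f 56 58 57
f 58 55 59
f 58 59 57
f 59 55 60
f 59 60 57
f 60 55 61
f 60 61 57
f 61 55 62
f 61 62 57
f 62 55 63
f 62 63 57
f 63 55 64
f 63 64 57
f 64 55 65
f 64 65 57
f 65 55 66
f 65 66 57
f 66 55 67
f 66 67 57
f 67 55 68
f 67 68 57
f 68 55 69
f 68 69 57
f 69 55 70
f 69 70 57
f 70 55 71
f 70 71 57
f 71 55 56
f 71 56 57



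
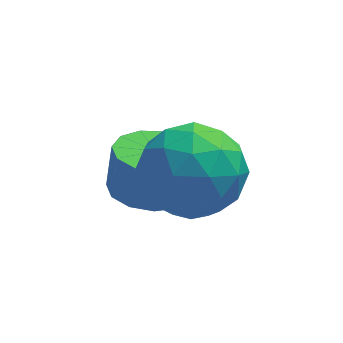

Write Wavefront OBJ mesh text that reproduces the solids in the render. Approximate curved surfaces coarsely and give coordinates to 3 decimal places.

v -1.855 -1.375 2.911
v -0.693 -1.483 2.905
v -2.027 -3.237 3.175
v -0.865 -3.345 3.169
v -1.396 -2.805 4.056
v -1.29 -1.654 3.894
v -1.43 -3.066 2.186
v -1.324 -1.915 2.024
v -0.43 -2.528 2.457
v -0.409 -2.367 3.613
v -2.311 -2.353 2.467
v -2.29 -2.192 3.623
v -1.259 -1.266 2.885
v -1.461 -3.454 3.195
v -1.774 -3.137 3.717
v -1.091 -3.2 3.713
v -1.61 -1.366 3.466
v -0.927 -1.43 3.463
v -1.34 -2.206 4.139
v -1.793 -3.29 2.617
v -1.11 -3.354 2.614
v -1.629 -1.52 2.367
v -0.946 -1.583 2.363
v -1.38 -2.514 1.941
v -0.421 -1.944 2.618
v -0.523 -3.038 2.773
v -0.855 -2.874 2.196
v -0.792 -2.198 2.1
v -0.409 -1.849 3.298
v -0.51 -2.943 3.453
v -0.823 -2.625 3.974
v -0.76 -1.949 3.879
v -0.255 -2.463 3.034
v -2.21 -1.777 2.627
v -2.311 -2.871 2.782
v -1.96 -2.771 2.201
v -1.897 -2.095 2.106
v -2.197 -1.682 3.307
v -2.299 -2.776 3.462
v -1.928 -2.522 3.98
v -1.865 -1.846 3.884
v -2.465 -2.257 3.046
v -2.147 -1.224 1.204
v -1.26 -1.081 1.057
v -1.126 -0.833 2.11
v -2.013 -0.976 2.256
v -1.494 -0.631 0.98
v -1.36 -0.383 2.033
v -1.935 -0.369 0.975
v -1.801 -0.121 2.028
v -2.443 -0.379 1.042
v -2.309 -0.131 2.095
v -2.857 -0.657 1.16
v -2.723 -0.409 2.213
v -3.046 -1.115 1.292
v -2.912 -0.867 2.345
v -2.949 -1.608 1.396
v -2.815 -1.359 2.449
v -2.598 -1.979 1.439
v -2.464 -1.73 2.492
v -2.103 -2.11 1.407
v -1.969 -1.862 2.46
v -1.623 -1.96 1.311
v -1.488 -1.712 2.363
v -1.308 -1.577 1.18
v -1.174 -1.328 2.233
f 1 38 17
f 38 12 41
f 17 41 6
f 38 41 17
f 1 17 13
f 17 6 18
f 13 18 2
f 17 18 13
f 1 13 22
f 13 2 23
f 22 23 8
f 13 23 22
f 1 22 34
f 22 8 37
f 34 37 11
f 22 37 34
f 1 34 38
f 34 11 42
f 38 42 12
f 34 42 38
f 2 18 29
f 18 6 32
f 29 32 10
f 18 32 29
f 6 41 19
f 41 12 40
f 19 40 5
f 41 40 19
f 12 42 39
f 42 11 35
f 39 35 3
f 42 35 39
f 11 37 36
f 37 8 24
f 36 24 7
f 37 24 36
f 8 23 28
f 23 2 25
f 28 25 9
f 23 25 28
f 4 30 16
f 30 10 31
f 16 31 5
f 30 31 16
f 4 16 14
f 16 5 15
f 14 15 3
f 16 15 14
f 4 14 21
f 14 3 20
f 21 20 7
f 14 20 21
f 4 21 26
f 21 7 27
f 26 27 9
f 21 27 26
f 4 26 30
f 26 9 33
f 30 33 10
f 26 33 30
f 5 31 19
f 31 10 32
f 19 32 6
f 31 32 19
f 3 15 39
f 15 5 40
f 39 40 12
f 15 40 39
f 7 20 36
f 20 3 35
f 36 35 11
f 20 35 36
f 9 27 28
f 27 7 24
f 28 24 8
f 27 24 28
f 10 33 29
f 33 9 25
f 29 25 2
f 33 25 29
f 44 43 47
f 44 47 45
f 45 47 48
f 45 48 46
f 47 43 49
f 47 49 48
f 48 49 50
f 48 50 46
f 49 43 51
f 49 51 50
f 50 51 52
f 50 52 46
f 51 43 53
f 51 53 52
f 52 53 54
f 52 54 46
f 53 43 55
f 53 55 54
f 54 55 56
f 54 56 46
f 55 43 57
f 55 57 56
f 56 57 58
f 56 58 46
f 57 43 59
f 57 59 58
f 58 59 60
f 58 60 46
f 59 43 61
f 59 61 60
f 60 61 62
f 60 62 46
f 61 43 63
f 61 63 62
f 62 63 64
f 62 64 46
f 63 43 65
f 63 65 64
f 64 65 66
f 64 66 46
f 65 43 44
f 65 44 66
f 66 44 45
f 66 45 46



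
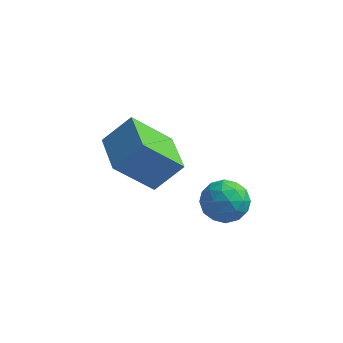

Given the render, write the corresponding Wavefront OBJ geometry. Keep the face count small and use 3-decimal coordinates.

v -0.432 1.659 1.15
v -1.596 0.993 2.524
v 0.413 2.171 2.114
v -0.751 1.506 3.488
v 0.431 0.194 1.172
v -0.733 -0.471 2.546
v 1.276 0.707 2.136
v 0.112 0.041 3.51
v 2.428 0.139 1.65
v 3.259 0.294 1.755
v 2.641 -1.194 1.925
v 3.472 -1.039 2.03
v 2.909 -0.741 2.595
v 2.777 0.083 2.425
v 3.123 -0.983 1.255
v 2.991 -0.159 1.085
v 3.689 -0.399 1.511
v 3.556 -0.25 2.339
v 2.344 -0.65 1.341
v 2.211 -0.501 2.169
v 2.825 0.334 1.679
v 3.075 -1.234 2.001
v 2.744 -1.059 2.333
v 3.233 -0.968 2.395
v 2.541 0.21 2.072
v 3.03 0.3 2.134
v 2.824 -0.308 2.627
v 2.87 -1.2 1.546
v 3.359 -1.11 1.608
v 2.667 0.068 1.285
v 3.156 0.159 1.347
v 3.076 -0.592 1.053
v 3.566 0.017 1.597
v 3.691 -0.767 1.758
v 3.486 -0.733 1.303
v 3.408 -0.249 1.203
v 3.488 0.105 2.084
v 3.613 -0.679 2.245
v 3.282 -0.504 2.577
v 3.204 -0.02 2.477
v 3.74 -0.303 1.94
v 2.287 -0.221 1.435
v 2.412 -1.005 1.596
v 2.696 -0.88 1.203
v 2.618 -0.396 1.103
v 2.209 -0.133 1.922
v 2.334 -0.917 2.083
v 2.492 -0.651 2.477
v 2.414 -0.167 2.377
v 2.16 -0.597 1.74
f 2 4 1
f 5 2 1
f 1 4 3
f 3 5 1
f 2 8 4
f 6 2 5
f 6 8 2
f 4 8 3
f 7 5 3
f 3 8 7
f 7 6 5
f 8 6 7
f 9 46 25
f 46 20 49
f 25 49 14
f 46 49 25
f 9 25 21
f 25 14 26
f 21 26 10
f 25 26 21
f 9 21 30
f 21 10 31
f 30 31 16
f 21 31 30
f 9 30 42
f 30 16 45
f 42 45 19
f 30 45 42
f 9 42 46
f 42 19 50
f 46 50 20
f 42 50 46
f 10 26 37
f 26 14 40
f 37 40 18
f 26 40 37
f 14 49 27
f 49 20 48
f 27 48 13
f 49 48 27
f 20 50 47
f 50 19 43
f 47 43 11
f 50 43 47
f 19 45 44
f 45 16 32
f 44 32 15
f 45 32 44
f 16 31 36
f 31 10 33
f 36 33 17
f 31 33 36
f 12 38 24
f 38 18 39
f 24 39 13
f 38 39 24
f 12 24 22
f 24 13 23
f 22 23 11
f 24 23 22
f 12 22 29
f 22 11 28
f 29 28 15
f 22 28 29
f 12 29 34
f 29 15 35
f 34 35 17
f 29 35 34
f 12 34 38
f 34 17 41
f 38 41 18
f 34 41 38
f 13 39 27
f 39 18 40
f 27 40 14
f 39 40 27
f 11 23 47
f 23 13 48
f 47 48 20
f 23 48 47
f 15 28 44
f 28 11 43
f 44 43 19
f 28 43 44
f 17 35 36
f 35 15 32
f 36 32 16
f 35 32 36
f 18 41 37
f 41 17 33
f 37 33 10
f 41 33 37



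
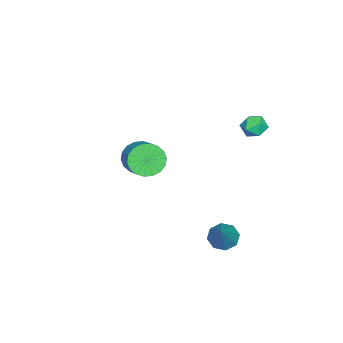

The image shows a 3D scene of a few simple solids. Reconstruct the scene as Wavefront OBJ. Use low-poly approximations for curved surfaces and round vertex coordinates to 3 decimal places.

v 1.916 2.732 -1.646
v 2.364 3.005 -2.094
v 3.284 3.068 -0.074
v 2.038 3.366 -1.888
v 1.641 3.356 -1.54
v 1.405 2.98 -1.254
v 1.468 2.459 -1.197
v 1.794 2.097 -1.404
v 2.191 2.108 -1.751
v 2.427 2.484 -2.037
v -1.821 3.376 2.876
v -1.25 3.151 2.656
v -2.13 2.389 3.084
v -1.559 2.164 2.864
v -1.583 2.504 3.42
v -1.392 3.114 3.291
v -1.988 2.426 2.449
v -1.797 3.036 2.32
v -1.353 2.564 2.392
v -1.103 2.612 2.992
v -2.277 2.928 2.748
v -2.027 2.976 3.348
v -3.094 -3.006 -1.719
v -2.603 -2.95 -2.471
v -1.734 -2.278 -1.853
v -2.226 -2.334 -1.101
v -2.837 -2.626 -2.493
v -1.969 -1.954 -1.876
v -3.123 -2.377 -2.362
v -2.254 -1.706 -1.745
v -3.403 -2.253 -2.104
v -2.534 -1.581 -1.486
v -3.621 -2.278 -1.769
v -2.752 -1.606 -1.152
v -3.736 -2.447 -1.425
v -2.867 -1.775 -0.807
v -3.723 -2.727 -1.138
v -2.854 -2.055 -0.521
v -3.586 -3.062 -0.967
v -2.717 -2.39 -0.349
v -3.351 -3.386 -0.944
v -2.483 -2.714 -0.327
v -3.066 -3.634 -1.075
v -2.197 -2.963 -0.458
v -2.786 -3.759 -1.334
v -1.917 -3.087 -0.716
v -2.568 -3.734 -1.668
v -1.699 -3.062 -1.051
v -2.453 -3.565 -2.013
v -1.584 -2.893 -1.395
v -2.466 -3.285 -2.299
v -1.597 -2.613 -1.682
f 2 1 4
f 2 4 3
f 4 1 5
f 4 5 3
f 5 1 6
f 5 6 3
f 6 1 7
f 6 7 3
f 7 1 8
f 7 8 3
f 8 1 9
f 8 9 3
f 9 1 10
f 9 10 3
f 10 1 2
f 10 2 3
f 11 22 16
f 11 16 12
f 11 12 18
f 11 18 21
f 11 21 22
f 12 16 20
f 16 22 15
f 22 21 13
f 21 18 17
f 18 12 19
f 14 20 15
f 14 15 13
f 14 13 17
f 14 17 19
f 14 19 20
f 15 20 16
f 13 15 22
f 17 13 21
f 19 17 18
f 20 19 12
f 24 23 27
f 24 27 25
f 25 27 28
f 25 28 26
f 27 23 29
f 27 29 28
f 28 29 30
f 28 30 26
f 29 23 31
f 29 31 30
f 30 31 32
f 30 32 26
f 31 23 33
f 31 33 32
f 32 33 34
f 32 34 26
f 33 23 35
f 33 35 34
f 34 35 36
f 34 36 26
f 35 23 37
f 35 37 36
f 36 37 38
f 36 38 26
f 37 23 39
f 37 39 38
f 38 39 40
f 38 40 26
f 39 23 41
f 39 41 40
f 40 41 42
f 40 42 26
f 41 23 43
f 41 43 42
f 42 43 44
f 42 44 26
f 43 23 45
f 43 45 44
f 44 45 46
f 44 46 26
f 45 23 47
f 45 47 46
f 46 47 48
f 46 48 26
f 47 23 49
f 47 49 48
f 48 49 50
f 48 50 26
f 49 23 51
f 49 51 50
f 50 51 52
f 50 52 26
f 51 23 24
f 51 24 52
f 52 24 25
f 52 25 26



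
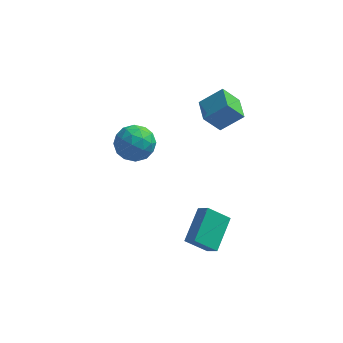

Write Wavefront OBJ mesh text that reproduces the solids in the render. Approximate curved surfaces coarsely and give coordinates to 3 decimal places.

v 1.62 1.666 0.423
v 0.805 1.382 1.5
v 1.228 2.968 0.471
v 0.414 2.684 1.548
v 2.766 1.976 1.372
v 1.952 1.692 2.449
v 2.375 3.278 1.42
v 1.56 2.994 2.497
v 0.681 -4.454 -2.392
v 1.202 -4.863 -1.843
v 1.105 -2.741 -1.517
v 1.626 -3.15 -0.968
v 1.754 -4.27 -3.272
v 2.275 -4.679 -2.723
v 2.178 -2.557 -2.397
v 2.699 -2.966 -1.848
v -2.256 -0.002 1.372
v -1.315 -0.548 1.263
v -3.085 -1.512 1.777
v -2.144 -2.058 1.668
v -2.28 -1.364 2.502
v -1.767 -0.431 2.252
v -2.633 -1.629 0.788
v -2.12 -0.696 0.538
v -1.548 -1.554 0.902
v -1.33 -1.39 1.961
v -3.07 -0.67 1.079
v -2.852 -0.506 2.138
v -1.712 -0.143 1.282
v -2.688 -1.917 1.758
v -2.767 -1.509 2.248
v -2.214 -1.83 2.184
v -1.978 -0.074 1.863
v -1.425 -0.395 1.799
v -1.993 -0.874 2.527
v -2.975 -1.665 1.241
v -2.422 -1.986 1.177
v -2.186 -0.23 0.856
v -1.633 -0.551 0.792
v -2.407 -1.186 0.513
v -1.296 -1.055 1.006
v -1.784 -1.942 1.244
v -2.071 -1.69 0.727
v -1.77 -1.142 0.58
v -1.168 -0.958 1.628
v -1.656 -1.846 1.866
v -1.735 -1.438 2.356
v -1.434 -0.889 2.209
v -1.305 -1.55 1.416
v -2.744 -0.214 1.174
v -3.232 -1.102 1.412
v -2.966 -1.171 0.831
v -2.665 -0.622 0.684
v -2.616 -0.118 1.796
v -3.104 -1.005 2.034
v -2.63 -0.918 2.46
v -2.329 -0.37 2.313
v -3.095 -0.51 1.624
f 2 4 1
f 5 2 1
f 1 4 3
f 3 5 1
f 2 8 4
f 6 2 5
f 6 8 2
f 4 8 3
f 7 5 3
f 3 8 7
f 7 6 5
f 8 6 7
f 10 12 9
f 13 10 9
f 9 12 11
f 11 13 9
f 10 16 12
f 14 10 13
f 14 16 10
f 12 16 11
f 15 13 11
f 11 16 15
f 15 14 13
f 16 14 15
f 17 54 33
f 54 28 57
f 33 57 22
f 54 57 33
f 17 33 29
f 33 22 34
f 29 34 18
f 33 34 29
f 17 29 38
f 29 18 39
f 38 39 24
f 29 39 38
f 17 38 50
f 38 24 53
f 50 53 27
f 38 53 50
f 17 50 54
f 50 27 58
f 54 58 28
f 50 58 54
f 18 34 45
f 34 22 48
f 45 48 26
f 34 48 45
f 22 57 35
f 57 28 56
f 35 56 21
f 57 56 35
f 28 58 55
f 58 27 51
f 55 51 19
f 58 51 55
f 27 53 52
f 53 24 40
f 52 40 23
f 53 40 52
f 24 39 44
f 39 18 41
f 44 41 25
f 39 41 44
f 20 46 32
f 46 26 47
f 32 47 21
f 46 47 32
f 20 32 30
f 32 21 31
f 30 31 19
f 32 31 30
f 20 30 37
f 30 19 36
f 37 36 23
f 30 36 37
f 20 37 42
f 37 23 43
f 42 43 25
f 37 43 42
f 20 42 46
f 42 25 49
f 46 49 26
f 42 49 46
f 21 47 35
f 47 26 48
f 35 48 22
f 47 48 35
f 19 31 55
f 31 21 56
f 55 56 28
f 31 56 55
f 23 36 52
f 36 19 51
f 52 51 27
f 36 51 52
f 25 43 44
f 43 23 40
f 44 40 24
f 43 40 44
f 26 49 45
f 49 25 41
f 45 41 18
f 49 41 45



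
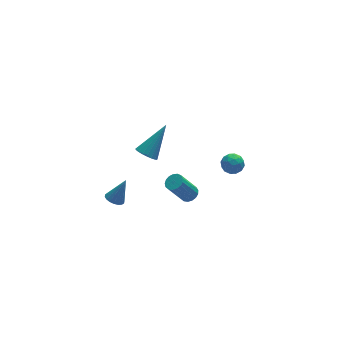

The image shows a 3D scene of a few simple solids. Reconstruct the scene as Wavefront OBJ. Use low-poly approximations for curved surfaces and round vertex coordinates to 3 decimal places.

v -3.559 0.752 -2.358
v -3.145 0.372 -2.539
v -2.841 0.888 -1.002
v -3.048 0.605 -2.614
v -3.052 0.866 -2.638
v -3.157 1.105 -2.606
v -3.341 1.274 -2.526
v -3.568 1.339 -2.412
v -3.794 1.289 -2.287
v -3.973 1.131 -2.177
v -4.07 0.899 -2.102
v -4.066 0.638 -2.078
v -3.961 0.399 -2.109
v -3.777 0.23 -2.19
v -3.55 0.164 -2.304
v -3.324 0.215 -2.428
v -2.276 -1 3.105
v -1.865 -1.51 2.963
v -0.924 -0.32 4.575
v -1.775 -1.312 2.788
v -1.771 -1.06 2.669
v -1.855 -0.798 2.624
v -2.012 -0.571 2.663
v -2.214 -0.418 2.779
v -2.427 -0.366 2.95
v -2.614 -0.423 3.149
v -2.742 -0.58 3.34
v -2.79 -0.81 3.49
v -2.749 -1.072 3.574
v -2.626 -1.322 3.576
v -2.443 -1.517 3.498
v -2.231 -1.622 3.351
v -2.026 -1.619 3.162
v 1.049 1.372 -4.269
v 1.527 1.525 -3.978
v 0.588 1.48 -2.419
v 0.111 1.328 -2.711
v 1.408 1.767 -4.042
v 0.47 1.723 -2.483
v 1.207 1.919 -4.159
v 0.269 1.875 -2.6
v 0.97 1.946 -4.301
v 0.032 1.902 -2.742
v 0.751 1.841 -4.436
v -0.187 1.797 -2.877
v 0.6 1.629 -4.532
v -0.338 1.585 -2.973
v 0.552 1.358 -4.569
v -0.386 1.314 -3.01
v 0.618 1.09 -4.537
v -0.32 1.046 -2.978
v 0.783 0.887 -4.443
v -0.155 0.843 -2.884
v 1.008 0.795 -4.31
v 0.07 0.751 -2.751
v 1.243 0.835 -4.168
v 0.305 0.791 -2.609
v 1.434 0.998 -4.049
v 0.496 0.954 -2.49
v 1.536 1.247 -3.98
v 0.598 1.203 -2.421
v 2.99 0.326 -0.104
v 3.578 0.262 -0.487
v 2.482 -0.462 -0.753
v 3.07 -0.526 -1.136
v 3.058 -0.752 -0.469
v 3.371 -0.265 -0.068
v 2.689 0.065 -1.172
v 3.002 0.552 -0.771
v 3.392 0.101 -1.147
v 3.62 -0.404 -0.712
v 2.44 0.204 -0.528
v 2.668 -0.301 -0.093
v 3.328 0.363 -0.239
v 2.732 -0.563 -1.001
v 2.724 -0.696 -0.609
v 3.07 -0.734 -0.834
v 3.207 0.053 0.008
v 3.553 0.016 -0.217
v 3.247 -0.58 -0.206
v 2.507 -0.216 -1.023
v 2.853 -0.253 -1.248
v 2.99 0.534 -0.406
v 3.336 0.496 -0.631
v 2.813 0.38 -1.034
v 3.565 0.231 -0.851
v 3.266 -0.232 -1.233
v 3.042 0.115 -1.254
v 3.226 0.401 -1.019
v 3.699 -0.066 -0.596
v 3.4 -0.529 -0.977
v 3.393 -0.662 -0.585
v 3.577 -0.376 -0.349
v 3.589 -0.161 -0.984
v 2.66 0.329 -0.263
v 2.361 -0.134 -0.644
v 2.483 0.176 -0.891
v 2.667 0.462 -0.655
v 2.794 0.032 -0.007
v 2.495 -0.431 -0.389
v 2.834 -0.601 -0.221
v 3.018 -0.315 0.014
v 2.471 -0.039 -0.256
f 2 1 4
f 2 4 3
f 4 1 5
f 4 5 3
f 5 1 6
f 5 6 3
f 6 1 7
f 6 7 3
f 7 1 8
f 7 8 3
f 8 1 9
f 8 9 3
f 9 1 10
f 9 10 3
f 10 1 11
f 10 11 3
f 11 1 12
f 11 12 3
f 12 1 13
f 12 13 3
f 13 1 14
f 13 14 3
f 14 1 15
f 14 15 3
f 15 1 16
f 15 16 3
f 16 1 2
f 16 2 3
f 18 17 20
f 18 20 19
f 20 17 21
f 20 21 19
f 21 17 22
f 21 22 19
f 22 17 23
f 22 23 19
f 23 17 24
f 23 24 19
f 24 17 25
f 24 25 19
f 25 17 26
f 25 26 19
f 26 17 27
f 26 27 19
f 27 17 28
f 27 28 19
f 28 17 29
f 28 29 19
f 29 17 30
f 29 30 19
f 30 17 31
f 30 31 19
f 31 17 32
f 31 32 19
f 32 17 33
f 32 33 19
f 33 17 18
f 33 18 19
f 35 34 38
f 35 38 36
f 36 38 39
f 36 39 37
f 38 34 40
f 38 40 39
f 39 40 41
f 39 41 37
f 40 34 42
f 40 42 41
f 41 42 43
f 41 43 37
f 42 34 44
f 42 44 43
f 43 44 45
f 43 45 37
f 44 34 46
f 44 46 45
f 45 46 47
f 45 47 37
f 46 34 48
f 46 48 47
f 47 48 49
f 47 49 37
f 48 34 50
f 48 50 49
f 49 50 51
f 49 51 37
f 50 34 52
f 50 52 51
f 51 52 53
f 51 53 37
f 52 34 54
f 52 54 53
f 53 54 55
f 53 55 37
f 54 34 56
f 54 56 55
f 55 56 57
f 55 57 37
f 56 34 58
f 56 58 57
f 57 58 59
f 57 59 37
f 58 34 60
f 58 60 59
f 59 60 61
f 59 61 37
f 60 34 35
f 60 35 61
f 61 35 36
f 61 36 37
f 62 99 78
f 99 73 102
f 78 102 67
f 99 102 78
f 62 78 74
f 78 67 79
f 74 79 63
f 78 79 74
f 62 74 83
f 74 63 84
f 83 84 69
f 74 84 83
f 62 83 95
f 83 69 98
f 95 98 72
f 83 98 95
f 62 95 99
f 95 72 103
f 99 103 73
f 95 103 99
f 63 79 90
f 79 67 93
f 90 93 71
f 79 93 90
f 67 102 80
f 102 73 101
f 80 101 66
f 102 101 80
f 73 103 100
f 103 72 96
f 100 96 64
f 103 96 100
f 72 98 97
f 98 69 85
f 97 85 68
f 98 85 97
f 69 84 89
f 84 63 86
f 89 86 70
f 84 86 89
f 65 91 77
f 91 71 92
f 77 92 66
f 91 92 77
f 65 77 75
f 77 66 76
f 75 76 64
f 77 76 75
f 65 75 82
f 75 64 81
f 82 81 68
f 75 81 82
f 65 82 87
f 82 68 88
f 87 88 70
f 82 88 87
f 65 87 91
f 87 70 94
f 91 94 71
f 87 94 91
f 66 92 80
f 92 71 93
f 80 93 67
f 92 93 80
f 64 76 100
f 76 66 101
f 100 101 73
f 76 101 100
f 68 81 97
f 81 64 96
f 97 96 72
f 81 96 97
f 70 88 89
f 88 68 85
f 89 85 69
f 88 85 89
f 71 94 90
f 94 70 86
f 90 86 63
f 94 86 90



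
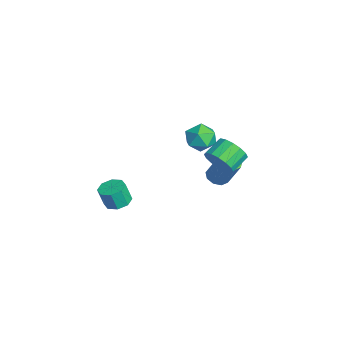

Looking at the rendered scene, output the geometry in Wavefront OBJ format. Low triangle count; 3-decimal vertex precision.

v 0.206 -2.368 -3.199
v 0.632 -2.915 -3.351
v 0.62 -3.219 -2.294
v 0.194 -2.672 -2.141
v 0.908 -2.466 -3.219
v 0.897 -2.77 -2.162
v 0.774 -1.96 -3.075
v 0.762 -2.264 -2.018
v 0.306 -1.693 -3.003
v 0.295 -1.997 -1.946
v -0.22 -1.821 -3.046
v -0.232 -2.125 -1.989
v -0.497 -2.27 -3.178
v -0.508 -2.574 -2.121
v -0.362 -2.776 -3.322
v -0.374 -3.08 -2.265
v 0.105 -3.043 -3.394
v 0.094 -3.347 -2.337
v -0.365 1.398 1.308
v -0.06 1.797 0.594
v 0.94 1.363 1.846
v 1.245 1.762 1.132
v 0.734 2.197 1.691
v -0.072 2.218 1.359
v 0.952 0.942 1.081
v 0.146 0.963 0.749
v 0.754 1.516 0.454
v 0.619 2.291 0.831
v 0.261 0.869 1.609
v 0.126 1.644 1.986
v -2.496 2.891 -4.003
v -1.918 3.004 -4.252
v -1.365 3.543 -2.726
v -1.944 3.429 -2.477
v -2.168 3.361 -4.288
v -1.616 3.9 -2.762
v -2.572 3.498 -4.19
v -2.02 4.037 -2.664
v -2.941 3.351 -4.005
v -2.389 3.89 -2.479
v -3.101 2.988 -3.819
v -2.549 3.527 -2.293
v -2.978 2.58 -3.719
v -2.426 3.119 -2.193
v -2.63 2.317 -3.752
v -2.078 2.856 -2.226
v -2.219 2.322 -3.903
v -1.667 2.861 -2.377
v -1.938 2.594 -4.1
v -1.385 3.132 -2.574
v 4.132 1.82 2.153
v 4.574 1.736 2.851
v 3.969 2.496 3.325
v 3.528 2.58 2.627
v 4.778 2.04 2.626
v 4.173 2.799 3.1
v 4.81 2.284 2.274
v 4.205 3.044 2.748
v 4.66 2.405 1.89
v 4.055 3.164 2.364
v 4.369 2.368 1.576
v 3.764 3.128 2.05
v 4.014 2.185 1.417
v 3.409 2.944 1.891
v 3.691 1.904 1.455
v 3.086 2.664 1.929
v 3.487 1.601 1.68
v 2.882 2.36 2.154
v 3.455 1.356 2.032
v 2.85 2.116 2.506
v 3.605 1.236 2.416
v 3 1.995 2.89
v 3.896 1.272 2.73
v 3.291 2.032 3.204
v 4.251 1.456 2.889
v 3.646 2.215 3.363
f 2 1 5
f 2 5 3
f 3 5 6
f 3 6 4
f 5 1 7
f 5 7 6
f 6 7 8
f 6 8 4
f 7 1 9
f 7 9 8
f 8 9 10
f 8 10 4
f 9 1 11
f 9 11 10
f 10 11 12
f 10 12 4
f 11 1 13
f 11 13 12
f 12 13 14
f 12 14 4
f 13 1 15
f 13 15 14
f 14 15 16
f 14 16 4
f 15 1 17
f 15 17 16
f 16 17 18
f 16 18 4
f 17 1 2
f 17 2 18
f 18 2 3
f 18 3 4
f 19 30 24
f 19 24 20
f 19 20 26
f 19 26 29
f 19 29 30
f 20 24 28
f 24 30 23
f 30 29 21
f 29 26 25
f 26 20 27
f 22 28 23
f 22 23 21
f 22 21 25
f 22 25 27
f 22 27 28
f 23 28 24
f 21 23 30
f 25 21 29
f 27 25 26
f 28 27 20
f 32 31 35
f 32 35 33
f 33 35 36
f 33 36 34
f 35 31 37
f 35 37 36
f 36 37 38
f 36 38 34
f 37 31 39
f 37 39 38
f 38 39 40
f 38 40 34
f 39 31 41
f 39 41 40
f 40 41 42
f 40 42 34
f 41 31 43
f 41 43 42
f 42 43 44
f 42 44 34
f 43 31 45
f 43 45 44
f 44 45 46
f 44 46 34
f 45 31 47
f 45 47 46
f 46 47 48
f 46 48 34
f 47 31 49
f 47 49 48
f 48 49 50
f 48 50 34
f 49 31 32
f 49 32 50
f 50 32 33
f 50 33 34
f 52 51 55
f 52 55 53
f 53 55 56
f 53 56 54
f 55 51 57
f 55 57 56
f 56 57 58
f 56 58 54
f 57 51 59
f 57 59 58
f 58 59 60
f 58 60 54
f 59 51 61
f 59 61 60
f 60 61 62
f 60 62 54
f 61 51 63
f 61 63 62
f 62 63 64
f 62 64 54
f 63 51 65
f 63 65 64
f 64 65 66
f 64 66 54
f 65 51 67
f 65 67 66
f 66 67 68
f 66 68 54
f 67 51 69
f 67 69 68
f 68 69 70
f 68 70 54
f 69 51 71
f 69 71 70
f 70 71 72
f 70 72 54
f 71 51 73
f 71 73 72
f 72 73 74
f 72 74 54
f 73 51 75
f 73 75 74
f 74 75 76
f 74 76 54
f 75 51 52
f 75 52 76
f 76 52 53
f 76 53 54



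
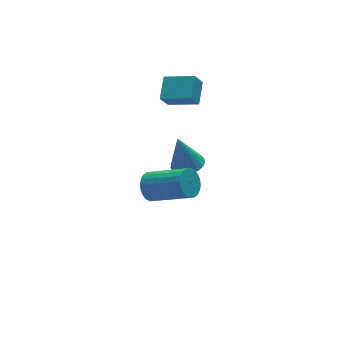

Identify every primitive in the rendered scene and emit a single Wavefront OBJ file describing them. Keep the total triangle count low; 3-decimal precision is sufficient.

v 2.044 1.821 -2.17
v 2.822 1.733 -2.004
v 1.696 2.139 -0.37
v 2.801 2.059 -2.065
v 2.648 2.344 -2.145
v 2.392 2.538 -2.229
v 2.075 2.609 -2.303
v 1.753 2.543 -2.354
v 1.481 2.352 -2.373
v 1.307 2.069 -2.356
v 1.26 1.743 -2.308
v 1.348 1.431 -2.235
v 1.557 1.186 -2.151
v 1.85 1.051 -2.071
v 2.177 1.049 -2.007
v 2.48 1.18 -1.972
v 2.709 1.422 -1.97
v 0.716 1.911 3.221
v 1.721 0.914 3.686
v 1.355 2.797 3.742
v 2.359 1.8 4.207
v 1.161 2.02 2.493
v 2.165 1.023 2.958
v 1.799 2.906 3.014
v 2.804 1.909 3.479
v -1.877 -2.394 2.189
v -1.431 -1.875 2.377
v -0.278 -3.226 3.379
v -0.723 -3.746 3.191
v -1.61 -1.871 2.588
v -0.457 -3.222 3.59
v -1.83 -1.947 2.738
v -0.677 -3.298 3.741
v -2.057 -2.091 2.805
v -0.904 -3.443 3.807
v -2.257 -2.282 2.778
v -1.103 -3.633 3.78
v -2.398 -2.489 2.661
v -1.245 -3.84 3.664
v -2.46 -2.682 2.472
v -1.307 -4.034 3.475
v -2.434 -2.831 2.24
v -1.281 -4.183 3.243
v -2.322 -2.914 2.001
v -1.169 -4.265 3.003
v -2.143 -2.918 1.79
v -0.99 -4.269 2.792
v -1.923 -2.842 1.639
v -0.77 -4.193 2.642
v -1.696 -2.697 1.573
v -0.543 -4.049 2.575
v -1.497 -2.507 1.6
v -0.343 -3.858 2.602
v -1.355 -2.3 1.716
v -0.202 -3.651 2.719
v -1.293 -2.106 1.905
v -0.14 -3.458 2.908
v -1.319 -1.957 2.137
v -0.166 -3.309 3.14
f 2 1 4
f 2 4 3
f 4 1 5
f 4 5 3
f 5 1 6
f 5 6 3
f 6 1 7
f 6 7 3
f 7 1 8
f 7 8 3
f 8 1 9
f 8 9 3
f 9 1 10
f 9 10 3
f 10 1 11
f 10 11 3
f 11 1 12
f 11 12 3
f 12 1 13
f 12 13 3
f 13 1 14
f 13 14 3
f 14 1 15
f 14 15 3
f 15 1 16
f 15 16 3
f 16 1 17
f 16 17 3
f 17 1 2
f 17 2 3
f 19 21 18
f 22 19 18
f 18 21 20
f 20 22 18
f 19 25 21
f 23 19 22
f 23 25 19
f 21 25 20
f 24 22 20
f 20 25 24
f 24 23 22
f 25 23 24
f 27 26 30
f 27 30 28
f 28 30 31
f 28 31 29
f 30 26 32
f 30 32 31
f 31 32 33
f 31 33 29
f 32 26 34
f 32 34 33
f 33 34 35
f 33 35 29
f 34 26 36
f 34 36 35
f 35 36 37
f 35 37 29
f 36 26 38
f 36 38 37
f 37 38 39
f 37 39 29
f 38 26 40
f 38 40 39
f 39 40 41
f 39 41 29
f 40 26 42
f 40 42 41
f 41 42 43
f 41 43 29
f 42 26 44
f 42 44 43
f 43 44 45
f 43 45 29
f 44 26 46
f 44 46 45
f 45 46 47
f 45 47 29
f 46 26 48
f 46 48 47
f 47 48 49
f 47 49 29
f 48 26 50
f 48 50 49
f 49 50 51
f 49 51 29
f 50 26 52
f 50 52 51
f 51 52 53
f 51 53 29
f 52 26 54
f 52 54 53
f 53 54 55
f 53 55 29
f 54 26 56
f 54 56 55
f 55 56 57
f 55 57 29
f 56 26 58
f 56 58 57
f 57 58 59
f 57 59 29
f 58 26 27
f 58 27 59
f 59 27 28
f 59 28 29



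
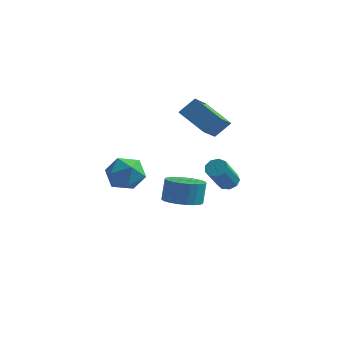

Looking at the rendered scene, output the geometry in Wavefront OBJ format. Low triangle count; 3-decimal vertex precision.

v 0.088 3.387 -2.498
v 0.435 3.753 -2.155
v 0.3 2.479 -0.659
v -0.048 2.113 -1.002
v 0.033 3.852 -2.107
v -0.103 2.578 -0.611
v -0.344 3.734 -2.242
v -0.479 2.459 -0.746
v -0.519 3.453 -2.497
v -0.654 2.179 -1
v -0.41 3.142 -2.752
v -0.545 1.867 -1.256
v -0.068 2.945 -2.889
v -0.203 1.671 -1.392
v 0.346 2.955 -2.842
v 0.211 1.681 -1.346
v 0.64 3.168 -2.635
v 0.505 1.893 -1.139
v 0.675 3.483 -2.364
v 0.54 2.208 -0.868
v -2.011 2.5 -3.961
v -1.421 1.676 -3.688
v -1.419 2.095 -2.426
v -2.009 2.92 -2.699
v -1.119 1.974 -3.788
v -1.117 2.394 -2.526
v -0.971 2.364 -3.918
v -0.969 2.783 -2.656
v -1.003 2.777 -4.055
v -1 3.197 -2.793
v -1.209 3.143 -4.176
v -1.206 3.562 -2.914
v -1.554 3.397 -4.26
v -1.551 3.816 -2.998
v -1.978 3.496 -4.292
v -1.975 3.916 -3.03
v -2.407 3.423 -4.267
v -2.405 3.843 -3.005
v -2.769 3.191 -4.189
v -2.766 3.61 -2.927
v -2.999 2.839 -4.072
v -2.997 3.258 -2.81
v -3.058 2.428 -3.935
v -3.056 2.848 -2.673
v -2.937 2.03 -3.803
v -2.934 2.45 -2.541
v -2.655 1.714 -3.698
v -2.653 2.133 -2.436
v -2.262 1.533 -3.639
v -2.26 1.952 -2.377
v -1.826 1.519 -3.635
v -1.823 1.939 -2.373
v -2.165 2.385 2.317
v -1.524 2.95 3.131
v -2.3 4.179 1.178
v -1.659 4.745 1.991
v -0.641 1.935 1.429
v -0 2.501 2.242
v -0.776 3.73 0.289
v -0.135 4.295 1.103
v -3.823 -2.578 0.294
v -3.359 -2.026 -0.5
v -2.261 -2.934 0.96
v -1.797 -2.382 0.166
v -2.367 -1.867 0.914
v -3.332 -1.647 0.503
v -2.288 -3.313 -0.043
v -3.253 -3.093 -0.454
v -2.41 -2.481 -0.708
v -2.459 -1.587 -0.117
v -3.161 -3.373 0.577
v -3.21 -2.479 1.168
f 2 1 5
f 2 5 3
f 3 5 6
f 3 6 4
f 5 1 7
f 5 7 6
f 6 7 8
f 6 8 4
f 7 1 9
f 7 9 8
f 8 9 10
f 8 10 4
f 9 1 11
f 9 11 10
f 10 11 12
f 10 12 4
f 11 1 13
f 11 13 12
f 12 13 14
f 12 14 4
f 13 1 15
f 13 15 14
f 14 15 16
f 14 16 4
f 15 1 17
f 15 17 16
f 16 17 18
f 16 18 4
f 17 1 19
f 17 19 18
f 18 19 20
f 18 20 4
f 19 1 2
f 19 2 20
f 20 2 3
f 20 3 4
f 22 21 25
f 22 25 23
f 23 25 26
f 23 26 24
f 25 21 27
f 25 27 26
f 26 27 28
f 26 28 24
f 27 21 29
f 27 29 28
f 28 29 30
f 28 30 24
f 29 21 31
f 29 31 30
f 30 31 32
f 30 32 24
f 31 21 33
f 31 33 32
f 32 33 34
f 32 34 24
f 33 21 35
f 33 35 34
f 34 35 36
f 34 36 24
f 35 21 37
f 35 37 36
f 36 37 38
f 36 38 24
f 37 21 39
f 37 39 38
f 38 39 40
f 38 40 24
f 39 21 41
f 39 41 40
f 40 41 42
f 40 42 24
f 41 21 43
f 41 43 42
f 42 43 44
f 42 44 24
f 43 21 45
f 43 45 44
f 44 45 46
f 44 46 24
f 45 21 47
f 45 47 46
f 46 47 48
f 46 48 24
f 47 21 49
f 47 49 48
f 48 49 50
f 48 50 24
f 49 21 51
f 49 51 50
f 50 51 52
f 50 52 24
f 51 21 22
f 51 22 52
f 52 22 23
f 52 23 24
f 54 56 53
f 57 54 53
f 53 56 55
f 55 57 53
f 54 60 56
f 58 54 57
f 58 60 54
f 56 60 55
f 59 57 55
f 55 60 59
f 59 58 57
f 60 58 59
f 61 72 66
f 61 66 62
f 61 62 68
f 61 68 71
f 61 71 72
f 62 66 70
f 66 72 65
f 72 71 63
f 71 68 67
f 68 62 69
f 64 70 65
f 64 65 63
f 64 63 67
f 64 67 69
f 64 69 70
f 65 70 66
f 63 65 72
f 67 63 71
f 69 67 68
f 70 69 62

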